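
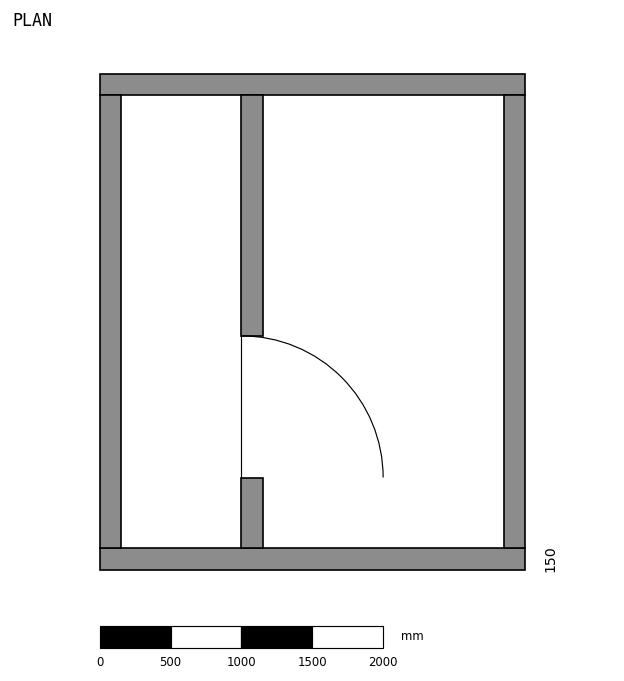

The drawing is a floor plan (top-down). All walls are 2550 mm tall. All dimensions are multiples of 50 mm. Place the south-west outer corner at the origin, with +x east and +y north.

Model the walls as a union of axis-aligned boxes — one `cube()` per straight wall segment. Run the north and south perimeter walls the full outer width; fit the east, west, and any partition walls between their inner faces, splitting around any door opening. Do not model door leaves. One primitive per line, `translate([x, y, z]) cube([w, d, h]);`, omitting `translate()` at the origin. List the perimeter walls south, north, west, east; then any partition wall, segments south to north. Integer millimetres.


cube([3000, 150, 2550]);
translate([0, 3350, 0]) cube([3000, 150, 2550]);
translate([0, 150, 0]) cube([150, 3200, 2550]);
translate([2850, 150, 0]) cube([150, 3200, 2550]);
translate([1000, 150, 0]) cube([150, 500, 2550]);
translate([1000, 1650, 0]) cube([150, 1700, 2550]);


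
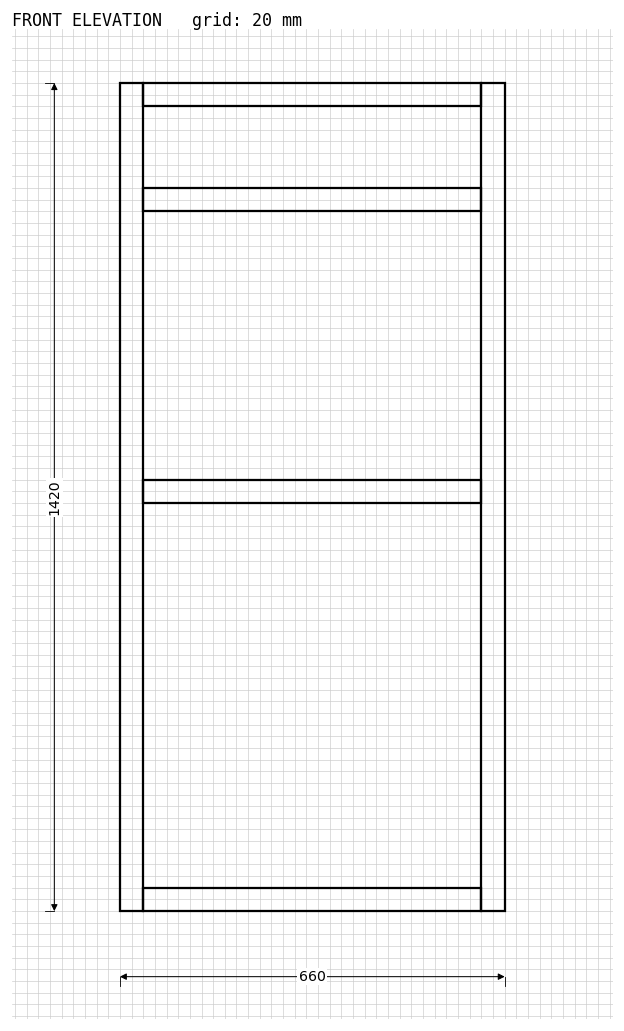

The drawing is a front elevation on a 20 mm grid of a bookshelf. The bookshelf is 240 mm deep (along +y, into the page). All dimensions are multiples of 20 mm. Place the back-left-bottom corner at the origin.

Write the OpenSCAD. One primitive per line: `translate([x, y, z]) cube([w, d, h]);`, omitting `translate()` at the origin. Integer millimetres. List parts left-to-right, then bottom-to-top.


cube([40, 240, 1420]);
translate([40, 0, 0]) cube([580, 240, 40]);
translate([40, 0, 700]) cube([580, 240, 40]);
translate([40, 0, 1200]) cube([580, 240, 40]);
translate([40, 0, 1380]) cube([580, 240, 40]);
translate([620, 0, 0]) cube([40, 240, 1420]);


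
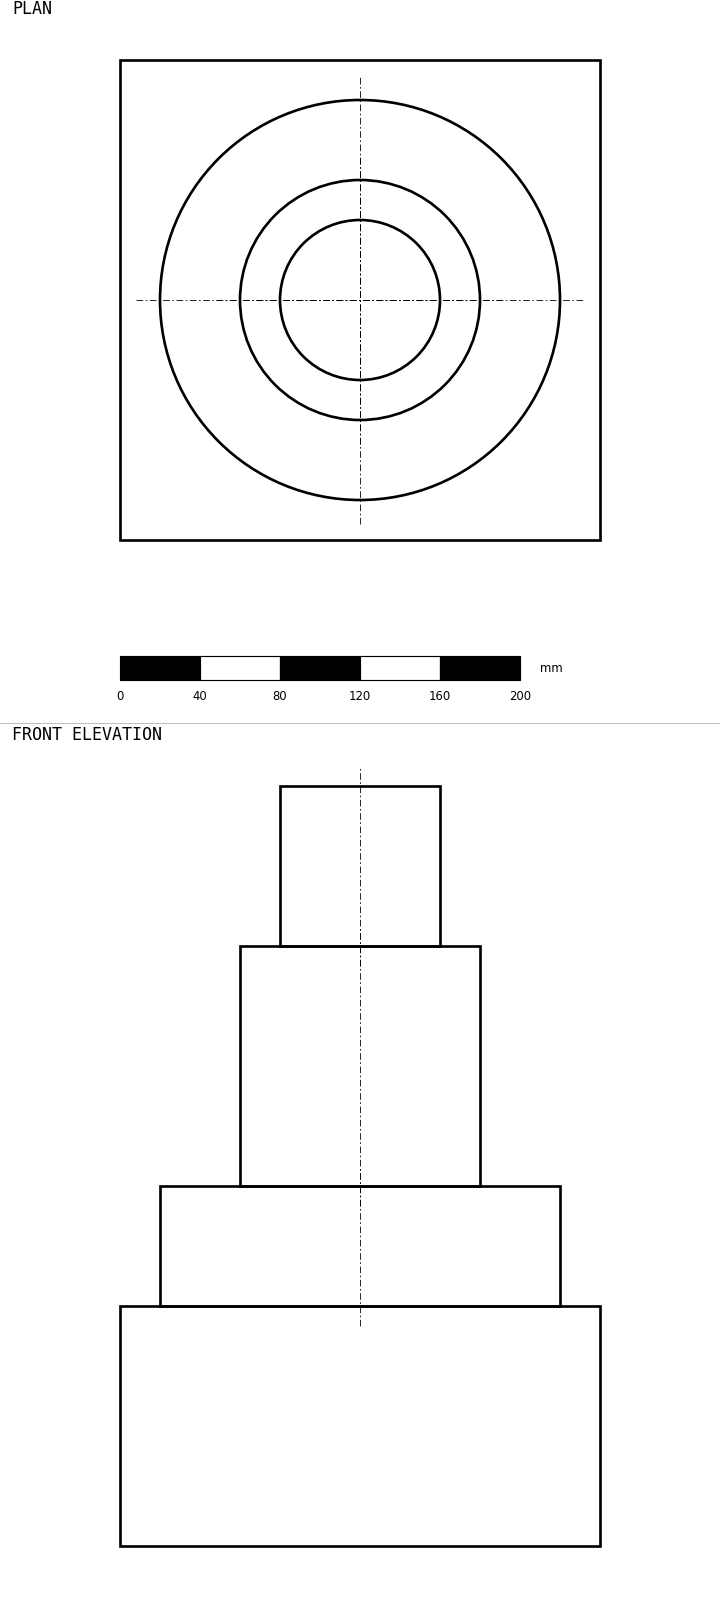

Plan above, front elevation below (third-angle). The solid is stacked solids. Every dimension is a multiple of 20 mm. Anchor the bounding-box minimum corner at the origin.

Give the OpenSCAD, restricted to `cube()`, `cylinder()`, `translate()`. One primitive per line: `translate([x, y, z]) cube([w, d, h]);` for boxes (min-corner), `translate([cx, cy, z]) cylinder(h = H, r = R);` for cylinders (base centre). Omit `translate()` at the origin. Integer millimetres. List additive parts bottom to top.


cube([240, 240, 120]);
translate([120, 120, 120]) cylinder(h = 60, r = 100);
translate([120, 120, 180]) cylinder(h = 120, r = 60);
translate([120, 120, 300]) cylinder(h = 80, r = 40);


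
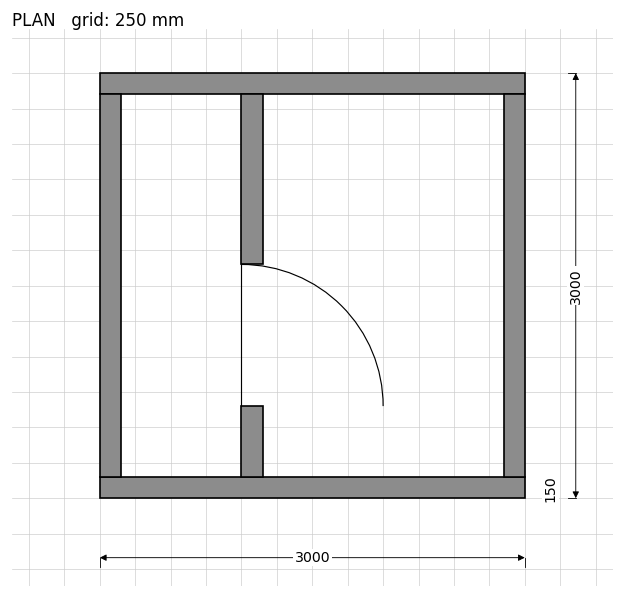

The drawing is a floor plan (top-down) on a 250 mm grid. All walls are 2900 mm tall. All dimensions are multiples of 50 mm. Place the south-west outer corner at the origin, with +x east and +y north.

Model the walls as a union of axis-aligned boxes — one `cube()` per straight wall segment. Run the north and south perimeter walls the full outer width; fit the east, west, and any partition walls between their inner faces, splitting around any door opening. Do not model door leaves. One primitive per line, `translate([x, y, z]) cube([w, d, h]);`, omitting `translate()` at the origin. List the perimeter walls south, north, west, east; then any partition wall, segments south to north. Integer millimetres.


cube([3000, 150, 2900]);
translate([0, 2850, 0]) cube([3000, 150, 2900]);
translate([0, 150, 0]) cube([150, 2700, 2900]);
translate([2850, 150, 0]) cube([150, 2700, 2900]);
translate([1000, 150, 0]) cube([150, 500, 2900]);
translate([1000, 1650, 0]) cube([150, 1200, 2900]);


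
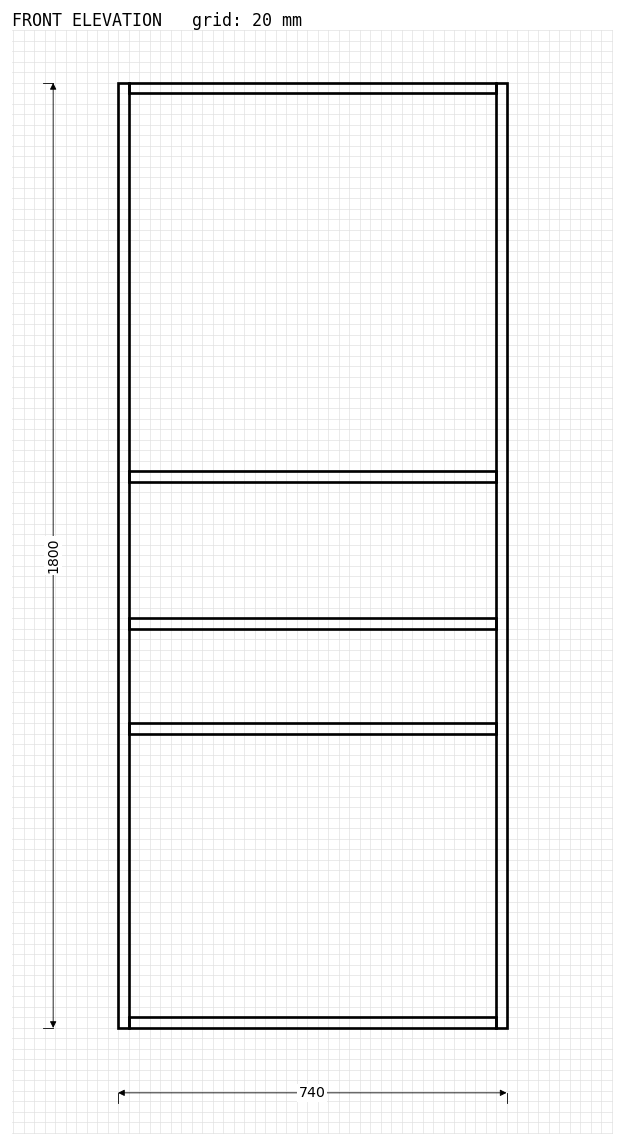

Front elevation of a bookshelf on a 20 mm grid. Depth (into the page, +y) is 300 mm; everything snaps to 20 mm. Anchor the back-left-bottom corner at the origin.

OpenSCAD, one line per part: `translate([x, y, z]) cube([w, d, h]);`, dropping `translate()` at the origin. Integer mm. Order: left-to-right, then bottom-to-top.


cube([20, 300, 1800]);
translate([20, 0, 0]) cube([700, 300, 20]);
translate([20, 0, 560]) cube([700, 300, 20]);
translate([20, 0, 760]) cube([700, 300, 20]);
translate([20, 0, 1040]) cube([700, 300, 20]);
translate([20, 0, 1780]) cube([700, 300, 20]);
translate([720, 0, 0]) cube([20, 300, 1800]);


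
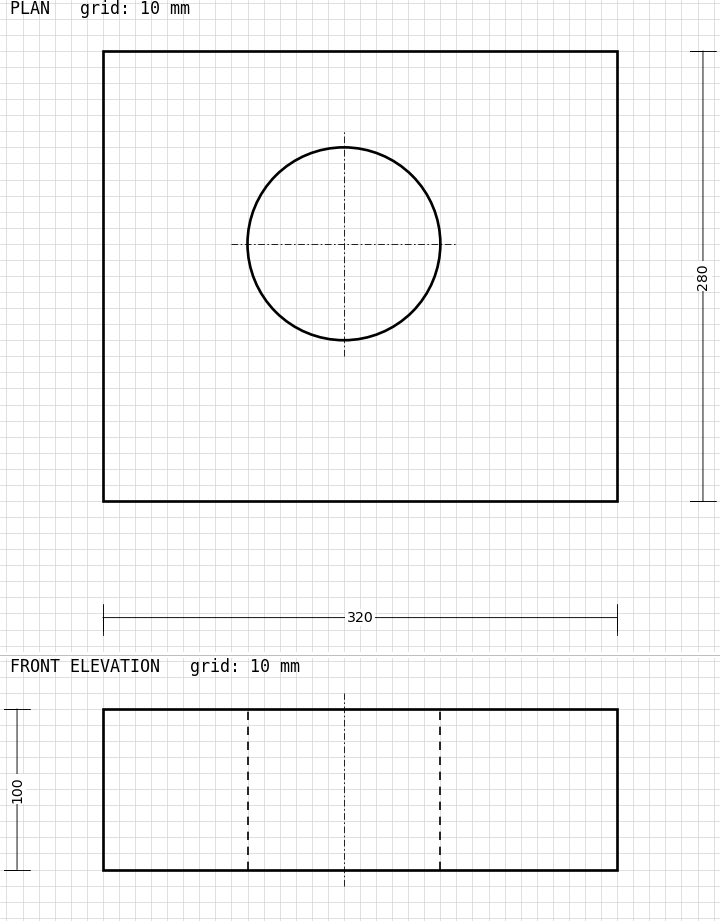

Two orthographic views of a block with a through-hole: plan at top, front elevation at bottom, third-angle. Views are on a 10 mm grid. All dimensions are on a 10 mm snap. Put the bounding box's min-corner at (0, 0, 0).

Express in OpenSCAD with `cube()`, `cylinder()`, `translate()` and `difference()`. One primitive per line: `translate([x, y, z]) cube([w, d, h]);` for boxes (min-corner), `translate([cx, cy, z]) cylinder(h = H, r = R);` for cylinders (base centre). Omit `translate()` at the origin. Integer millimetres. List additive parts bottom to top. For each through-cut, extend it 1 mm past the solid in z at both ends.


difference() {
  cube([320, 280, 100]);
  translate([150, 160, -1]) cylinder(h = 102, r = 60);
}


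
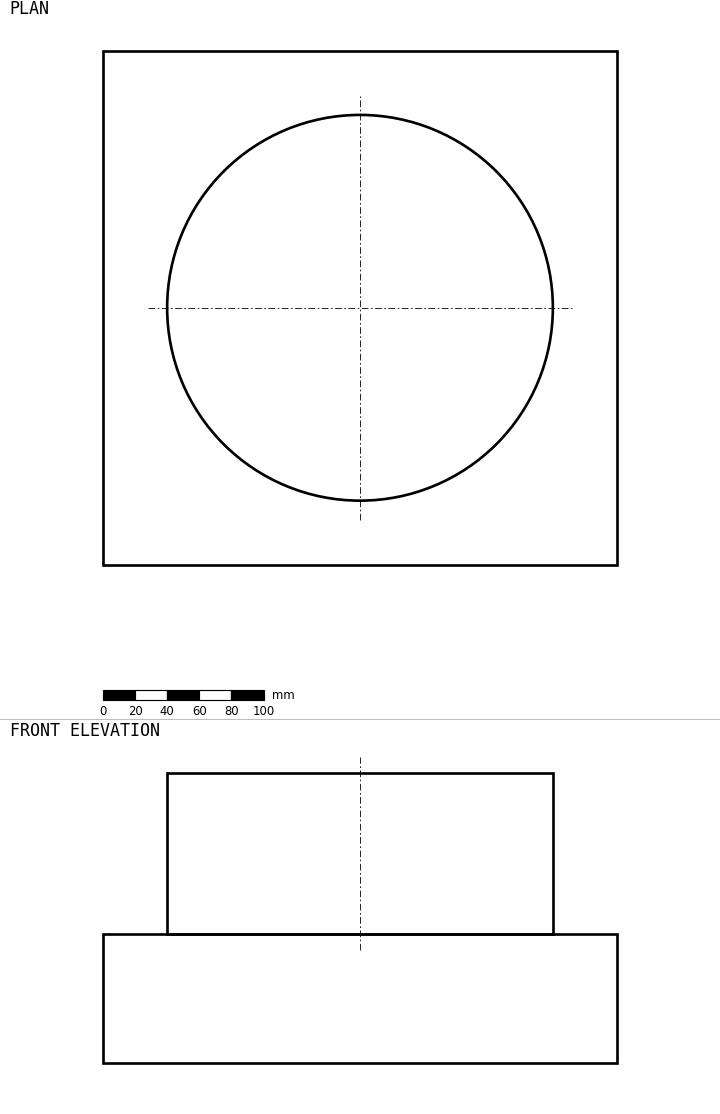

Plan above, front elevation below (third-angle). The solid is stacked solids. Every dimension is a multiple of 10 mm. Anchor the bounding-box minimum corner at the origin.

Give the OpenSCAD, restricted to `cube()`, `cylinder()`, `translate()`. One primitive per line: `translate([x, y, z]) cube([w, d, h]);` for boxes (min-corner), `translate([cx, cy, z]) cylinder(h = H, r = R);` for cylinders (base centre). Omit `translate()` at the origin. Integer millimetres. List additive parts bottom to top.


cube([320, 320, 80]);
translate([160, 160, 80]) cylinder(h = 100, r = 120);


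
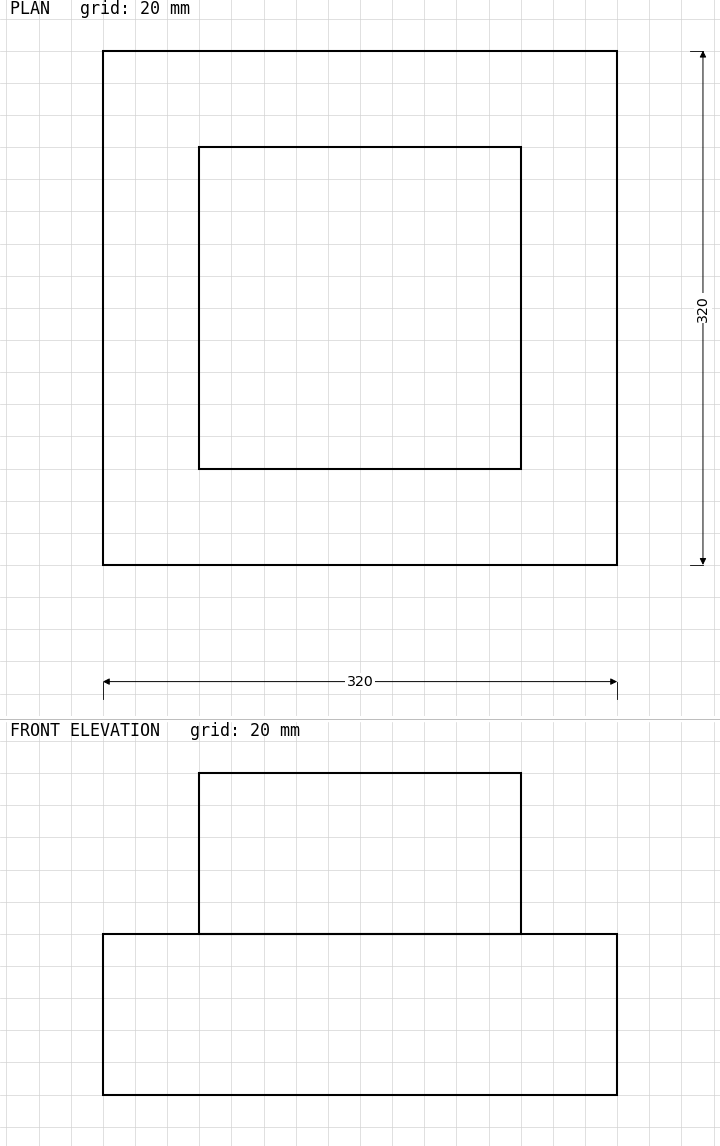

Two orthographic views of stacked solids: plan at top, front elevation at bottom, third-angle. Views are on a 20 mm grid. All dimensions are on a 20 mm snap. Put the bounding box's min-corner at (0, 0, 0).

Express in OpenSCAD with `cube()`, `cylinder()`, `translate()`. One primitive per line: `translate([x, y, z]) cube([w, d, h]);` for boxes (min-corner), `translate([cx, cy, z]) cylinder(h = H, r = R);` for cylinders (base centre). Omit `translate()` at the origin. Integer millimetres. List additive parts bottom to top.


cube([320, 320, 100]);
translate([60, 60, 100]) cube([200, 200, 100]);


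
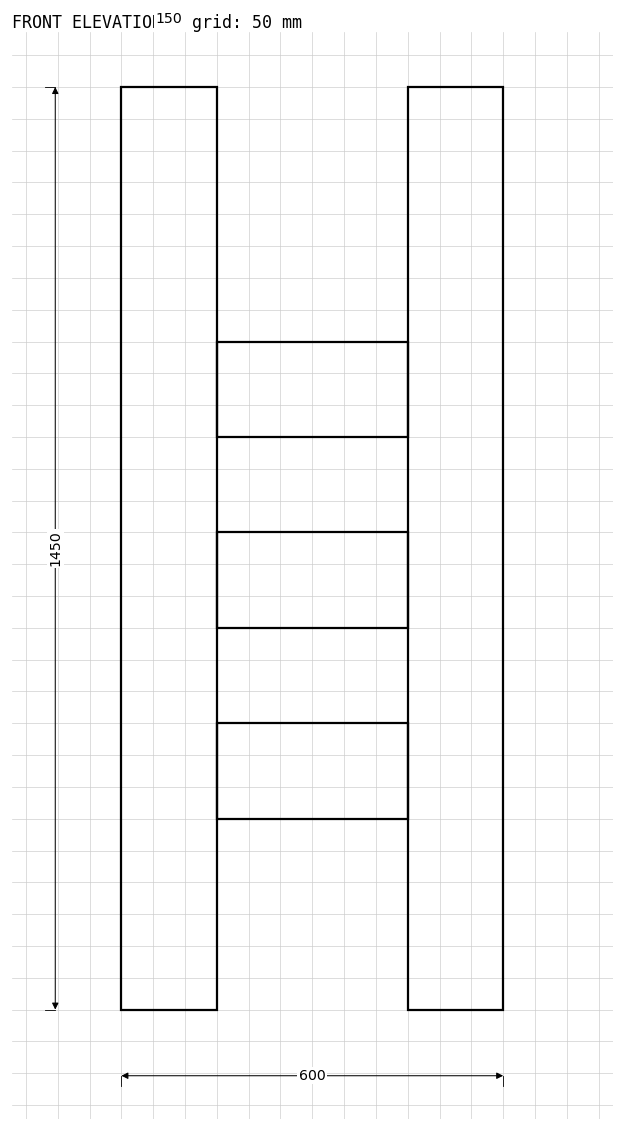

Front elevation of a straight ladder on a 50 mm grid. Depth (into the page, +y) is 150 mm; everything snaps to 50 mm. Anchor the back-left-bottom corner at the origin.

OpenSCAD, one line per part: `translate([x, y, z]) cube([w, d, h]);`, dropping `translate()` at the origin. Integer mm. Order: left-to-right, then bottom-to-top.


cube([150, 150, 1450]);
translate([150, 0, 300]) cube([300, 150, 150]);
translate([150, 0, 600]) cube([300, 150, 150]);
translate([150, 0, 900]) cube([300, 150, 150]);
translate([450, 0, 0]) cube([150, 150, 1450]);


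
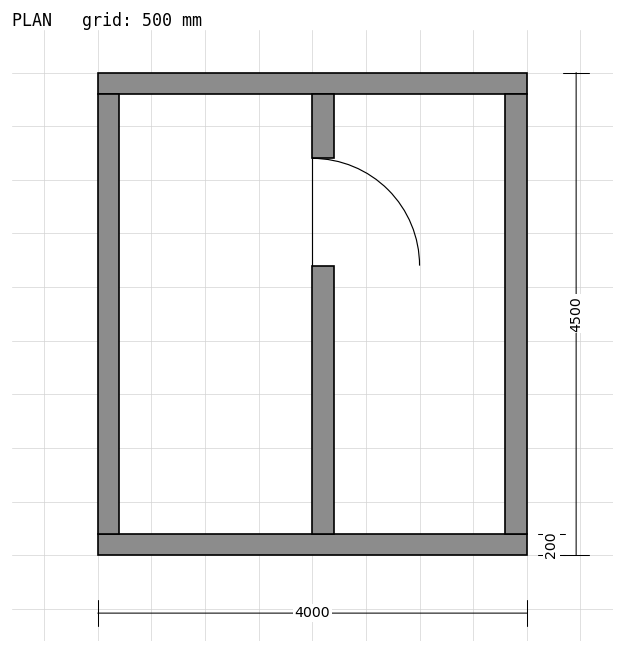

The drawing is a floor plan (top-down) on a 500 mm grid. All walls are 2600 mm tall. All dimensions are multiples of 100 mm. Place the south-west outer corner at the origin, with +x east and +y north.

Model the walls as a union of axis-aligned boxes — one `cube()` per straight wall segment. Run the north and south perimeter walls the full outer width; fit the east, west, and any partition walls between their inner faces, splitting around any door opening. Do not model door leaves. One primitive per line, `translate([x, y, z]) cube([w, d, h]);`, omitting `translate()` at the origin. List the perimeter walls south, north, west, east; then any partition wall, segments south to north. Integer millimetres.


cube([4000, 200, 2600]);
translate([0, 4300, 0]) cube([4000, 200, 2600]);
translate([0, 200, 0]) cube([200, 4100, 2600]);
translate([3800, 200, 0]) cube([200, 4100, 2600]);
translate([2000, 200, 0]) cube([200, 2500, 2600]);
translate([2000, 3700, 0]) cube([200, 600, 2600]);


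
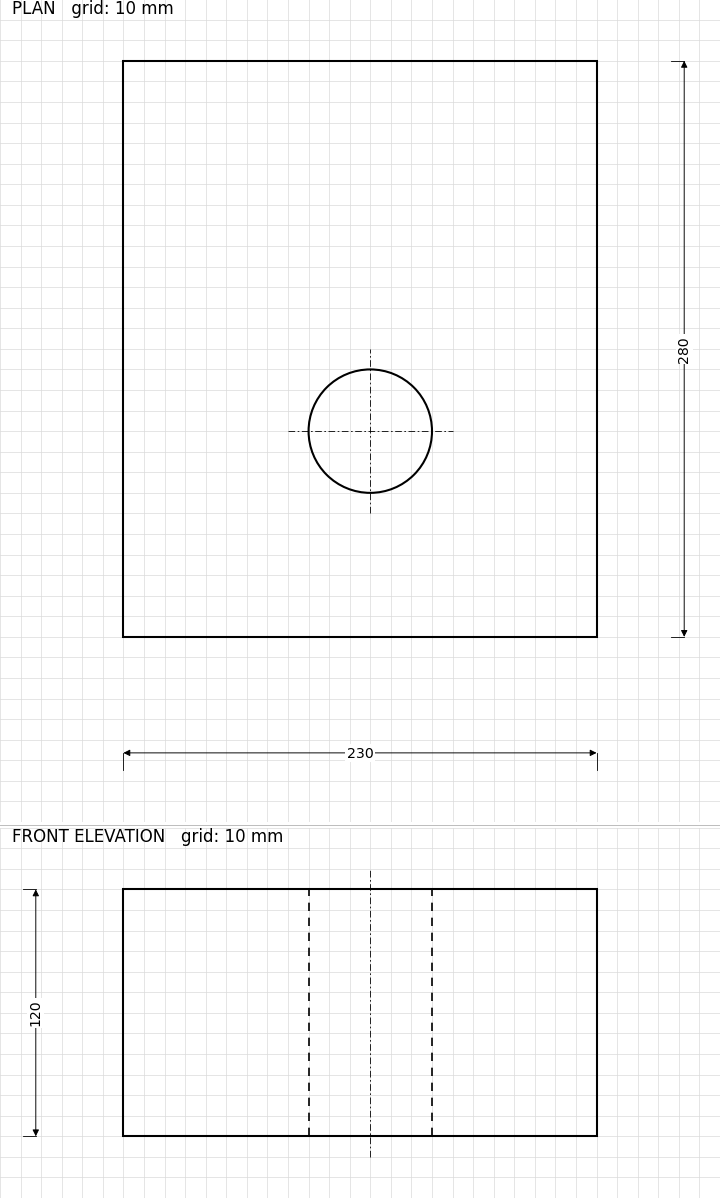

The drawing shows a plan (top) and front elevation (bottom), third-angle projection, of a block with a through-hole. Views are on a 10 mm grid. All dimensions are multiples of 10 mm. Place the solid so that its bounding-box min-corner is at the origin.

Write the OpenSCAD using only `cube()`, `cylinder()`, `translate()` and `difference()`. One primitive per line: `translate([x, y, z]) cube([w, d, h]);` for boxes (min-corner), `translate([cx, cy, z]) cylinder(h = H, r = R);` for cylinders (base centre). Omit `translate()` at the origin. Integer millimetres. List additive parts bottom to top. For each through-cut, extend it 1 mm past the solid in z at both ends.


difference() {
  cube([230, 280, 120]);
  translate([120, 100, -1]) cylinder(h = 122, r = 30);
}


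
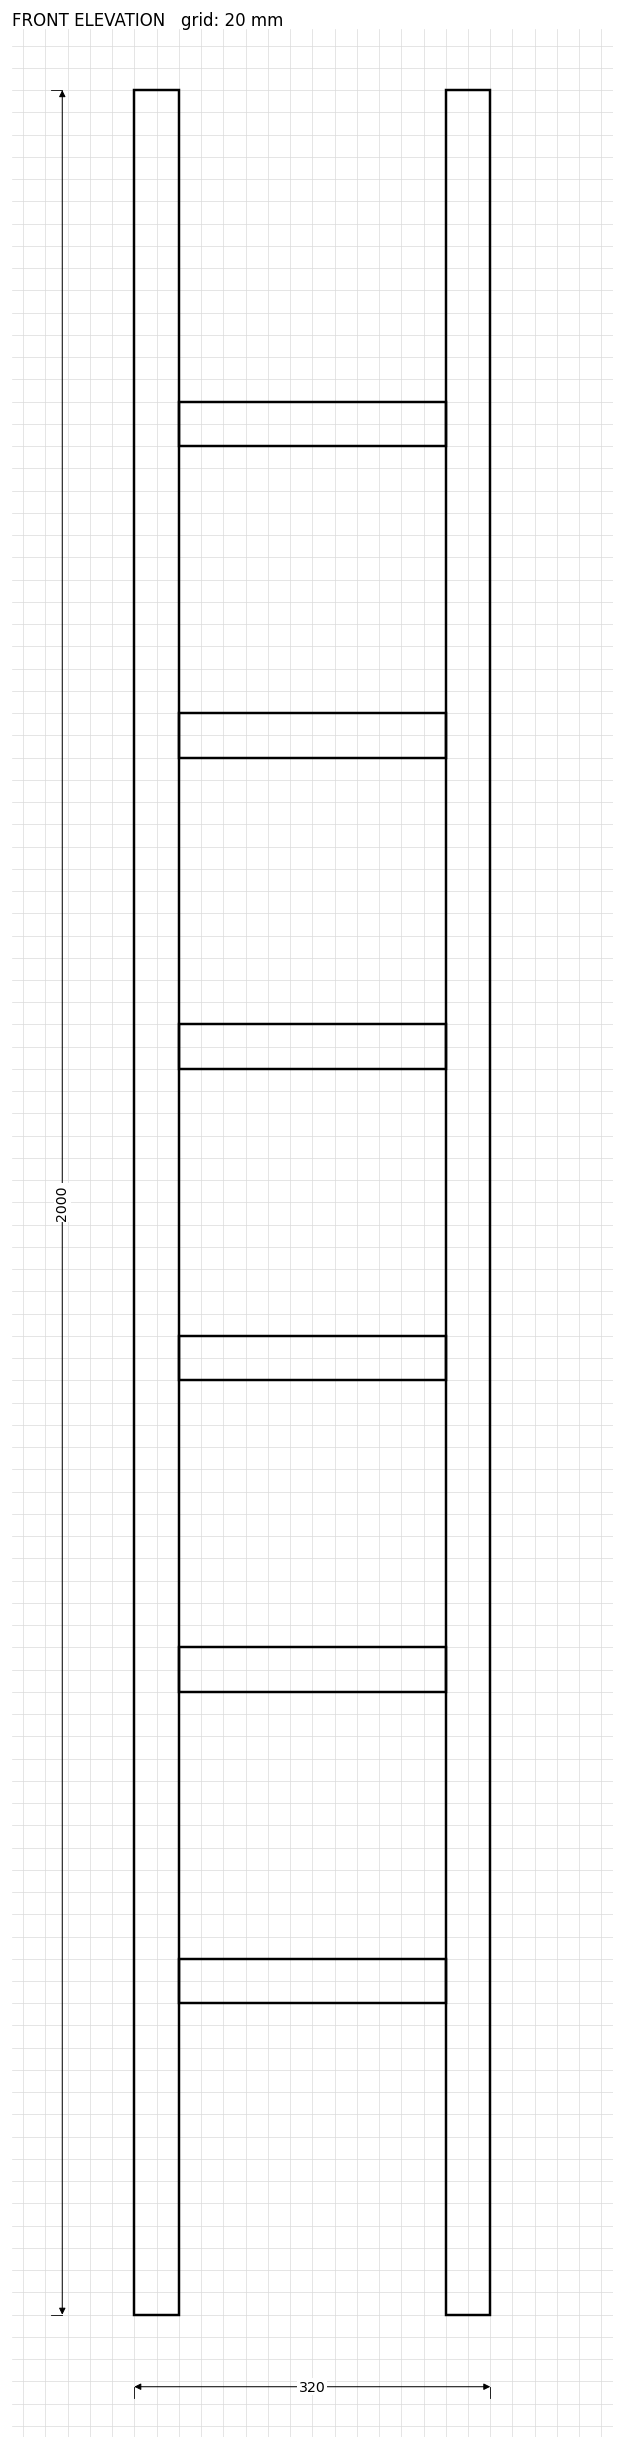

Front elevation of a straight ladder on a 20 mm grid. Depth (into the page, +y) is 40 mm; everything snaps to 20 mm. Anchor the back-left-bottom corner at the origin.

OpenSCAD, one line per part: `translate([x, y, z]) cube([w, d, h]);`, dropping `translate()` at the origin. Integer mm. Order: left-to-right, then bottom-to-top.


cube([40, 40, 2000]);
translate([40, 0, 280]) cube([240, 40, 40]);
translate([40, 0, 560]) cube([240, 40, 40]);
translate([40, 0, 840]) cube([240, 40, 40]);
translate([40, 0, 1120]) cube([240, 40, 40]);
translate([40, 0, 1400]) cube([240, 40, 40]);
translate([40, 0, 1680]) cube([240, 40, 40]);
translate([280, 0, 0]) cube([40, 40, 2000]);


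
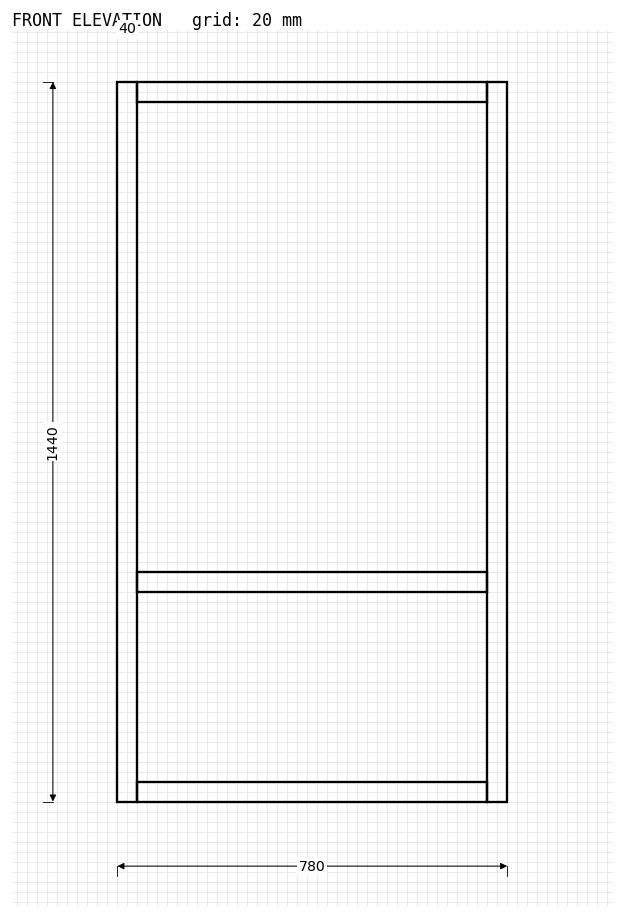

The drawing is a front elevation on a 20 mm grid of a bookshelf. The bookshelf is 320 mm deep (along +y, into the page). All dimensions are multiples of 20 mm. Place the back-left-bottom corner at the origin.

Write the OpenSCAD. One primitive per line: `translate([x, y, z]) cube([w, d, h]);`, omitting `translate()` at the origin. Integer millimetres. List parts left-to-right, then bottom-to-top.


cube([40, 320, 1440]);
translate([40, 0, 0]) cube([700, 320, 40]);
translate([40, 0, 420]) cube([700, 320, 40]);
translate([40, 0, 1400]) cube([700, 320, 40]);
translate([740, 0, 0]) cube([40, 320, 1440]);


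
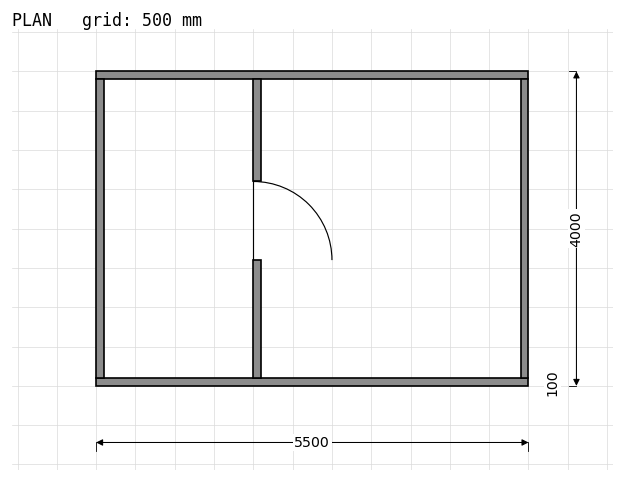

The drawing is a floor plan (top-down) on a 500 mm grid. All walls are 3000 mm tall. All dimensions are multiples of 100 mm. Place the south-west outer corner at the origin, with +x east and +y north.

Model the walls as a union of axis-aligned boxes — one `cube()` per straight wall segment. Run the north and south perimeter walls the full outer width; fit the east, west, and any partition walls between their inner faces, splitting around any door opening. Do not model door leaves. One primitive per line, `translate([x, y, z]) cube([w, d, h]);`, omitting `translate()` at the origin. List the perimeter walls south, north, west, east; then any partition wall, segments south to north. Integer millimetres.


cube([5500, 100, 3000]);
translate([0, 3900, 0]) cube([5500, 100, 3000]);
translate([0, 100, 0]) cube([100, 3800, 3000]);
translate([5400, 100, 0]) cube([100, 3800, 3000]);
translate([2000, 100, 0]) cube([100, 1500, 3000]);
translate([2000, 2600, 0]) cube([100, 1300, 3000]);


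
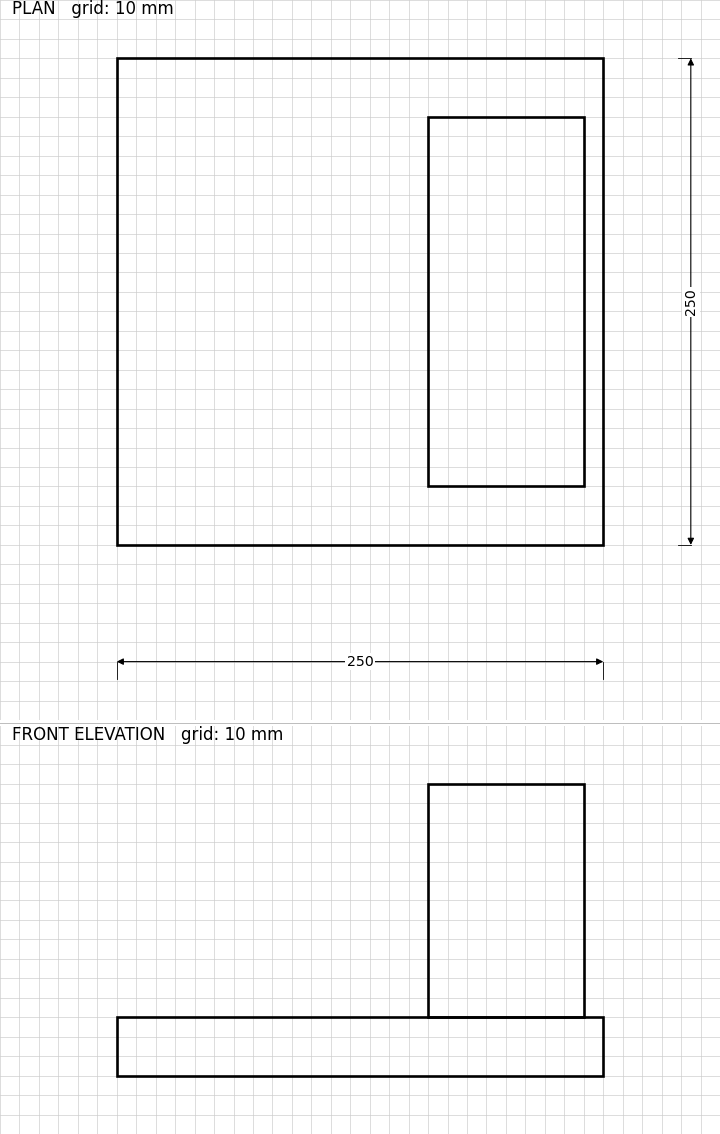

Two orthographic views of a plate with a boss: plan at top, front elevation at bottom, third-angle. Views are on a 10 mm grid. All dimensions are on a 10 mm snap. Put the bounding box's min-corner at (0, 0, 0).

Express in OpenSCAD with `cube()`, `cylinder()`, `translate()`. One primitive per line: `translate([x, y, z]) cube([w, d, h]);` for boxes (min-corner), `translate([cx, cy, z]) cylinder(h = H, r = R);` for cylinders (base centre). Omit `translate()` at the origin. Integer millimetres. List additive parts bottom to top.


cube([250, 250, 30]);
translate([160, 30, 30]) cube([80, 190, 120]);


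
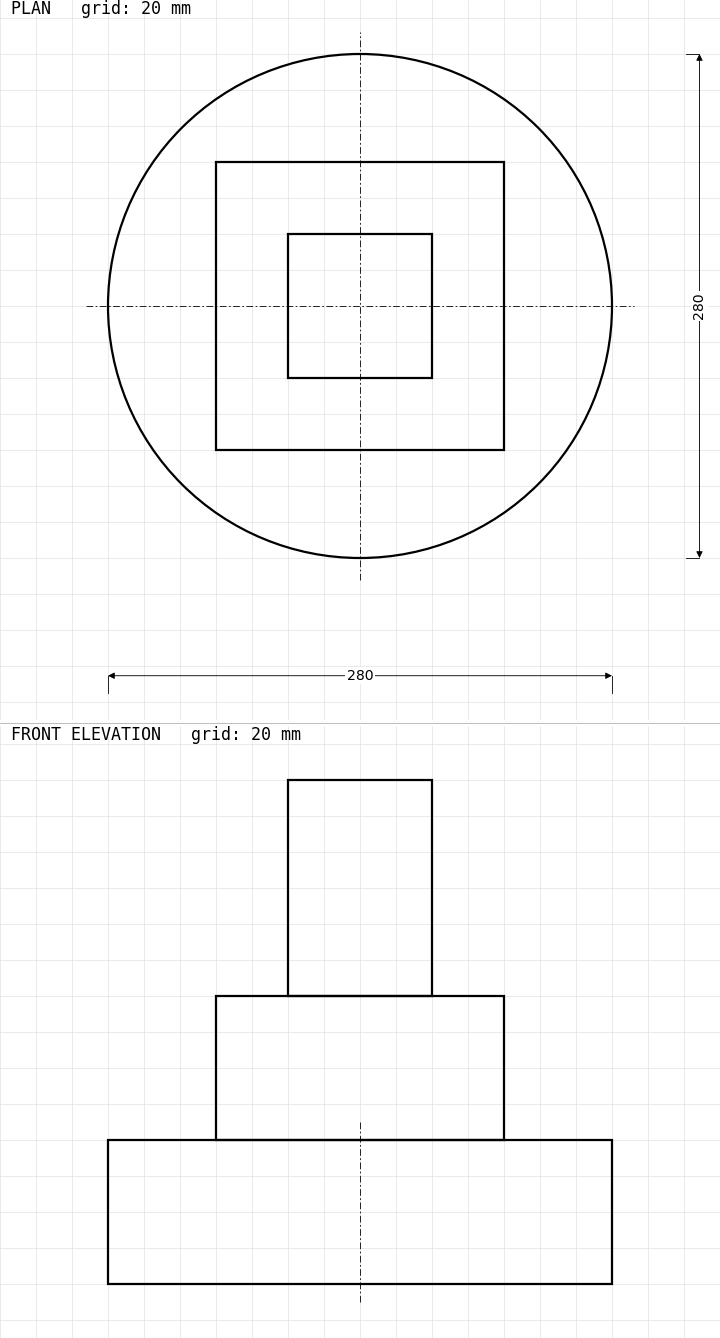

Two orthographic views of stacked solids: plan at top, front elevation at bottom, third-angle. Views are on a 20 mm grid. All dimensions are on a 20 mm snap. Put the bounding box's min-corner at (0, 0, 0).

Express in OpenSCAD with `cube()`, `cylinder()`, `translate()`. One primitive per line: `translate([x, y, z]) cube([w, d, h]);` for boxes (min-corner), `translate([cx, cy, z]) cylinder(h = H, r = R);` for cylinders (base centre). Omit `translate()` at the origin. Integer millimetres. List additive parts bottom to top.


translate([140, 140, 0]) cylinder(h = 80, r = 140);
translate([60, 60, 80]) cube([160, 160, 80]);
translate([100, 100, 160]) cube([80, 80, 120]);


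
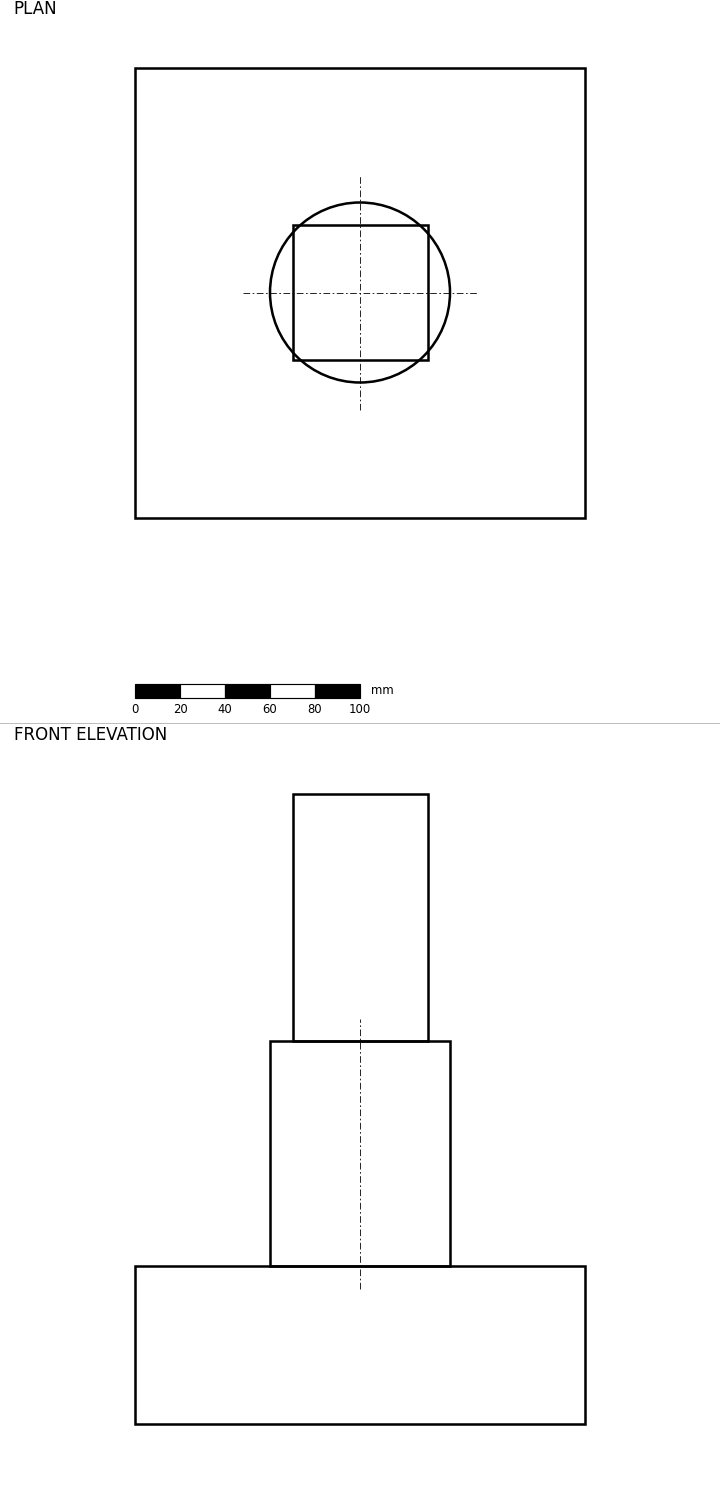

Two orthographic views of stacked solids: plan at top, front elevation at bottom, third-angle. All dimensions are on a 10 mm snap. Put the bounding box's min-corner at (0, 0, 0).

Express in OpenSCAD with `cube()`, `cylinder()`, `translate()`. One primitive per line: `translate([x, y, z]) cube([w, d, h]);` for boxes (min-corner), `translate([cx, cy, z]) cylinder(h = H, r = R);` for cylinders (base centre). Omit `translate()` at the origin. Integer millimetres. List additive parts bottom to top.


cube([200, 200, 70]);
translate([100, 100, 70]) cylinder(h = 100, r = 40);
translate([70, 70, 170]) cube([60, 60, 110]);


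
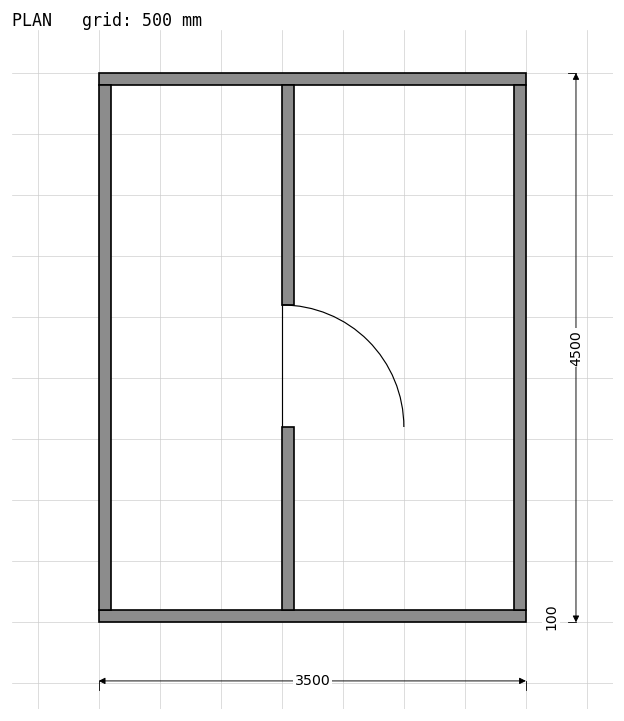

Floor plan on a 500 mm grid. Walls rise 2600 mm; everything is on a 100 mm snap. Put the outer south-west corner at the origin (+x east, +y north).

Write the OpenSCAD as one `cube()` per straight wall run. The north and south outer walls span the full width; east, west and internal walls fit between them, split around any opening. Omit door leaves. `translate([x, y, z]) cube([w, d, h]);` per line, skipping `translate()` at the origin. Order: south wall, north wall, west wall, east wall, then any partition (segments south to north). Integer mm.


cube([3500, 100, 2600]);
translate([0, 4400, 0]) cube([3500, 100, 2600]);
translate([0, 100, 0]) cube([100, 4300, 2600]);
translate([3400, 100, 0]) cube([100, 4300, 2600]);
translate([1500, 100, 0]) cube([100, 1500, 2600]);
translate([1500, 2600, 0]) cube([100, 1800, 2600]);


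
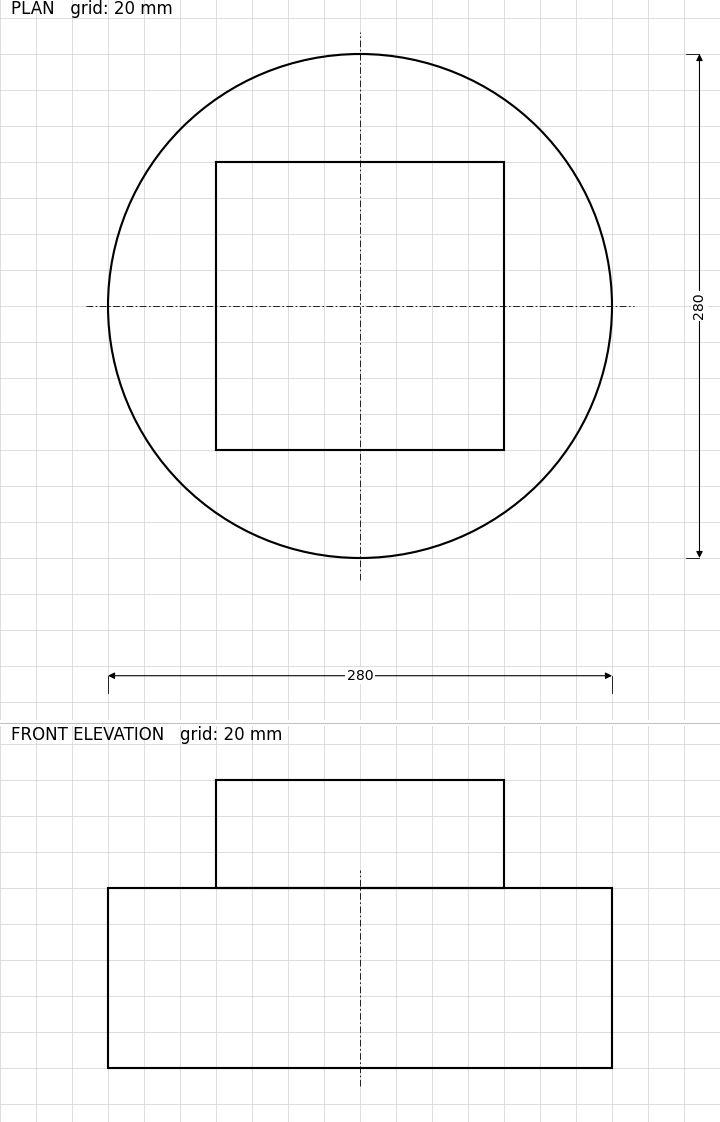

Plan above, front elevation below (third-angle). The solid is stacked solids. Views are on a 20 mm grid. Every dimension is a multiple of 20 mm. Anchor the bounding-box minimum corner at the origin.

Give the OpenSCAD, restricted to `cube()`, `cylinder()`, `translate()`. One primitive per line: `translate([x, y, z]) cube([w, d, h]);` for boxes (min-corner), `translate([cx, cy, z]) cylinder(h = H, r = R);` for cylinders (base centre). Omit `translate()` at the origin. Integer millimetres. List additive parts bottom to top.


translate([140, 140, 0]) cylinder(h = 100, r = 140);
translate([60, 60, 100]) cube([160, 160, 60]);


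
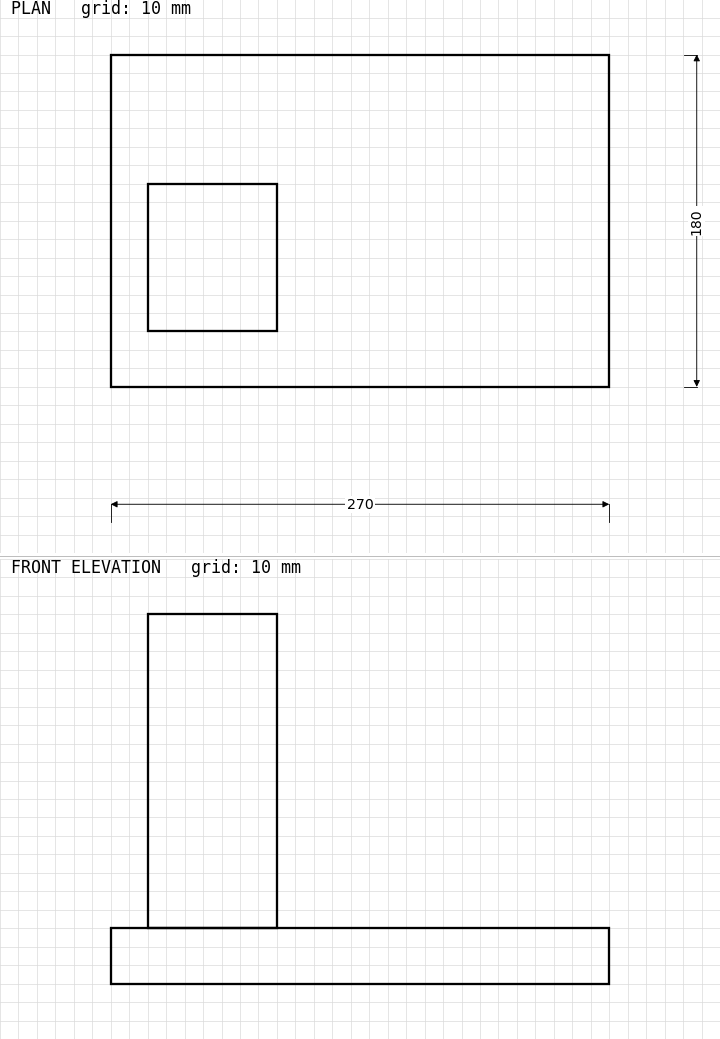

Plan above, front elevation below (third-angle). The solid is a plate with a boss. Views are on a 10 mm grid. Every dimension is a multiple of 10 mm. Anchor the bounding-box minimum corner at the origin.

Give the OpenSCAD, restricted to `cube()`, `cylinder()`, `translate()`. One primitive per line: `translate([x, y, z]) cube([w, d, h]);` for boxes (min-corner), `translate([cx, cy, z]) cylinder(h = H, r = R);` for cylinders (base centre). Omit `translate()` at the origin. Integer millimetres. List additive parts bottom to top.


cube([270, 180, 30]);
translate([20, 30, 30]) cube([70, 80, 170]);


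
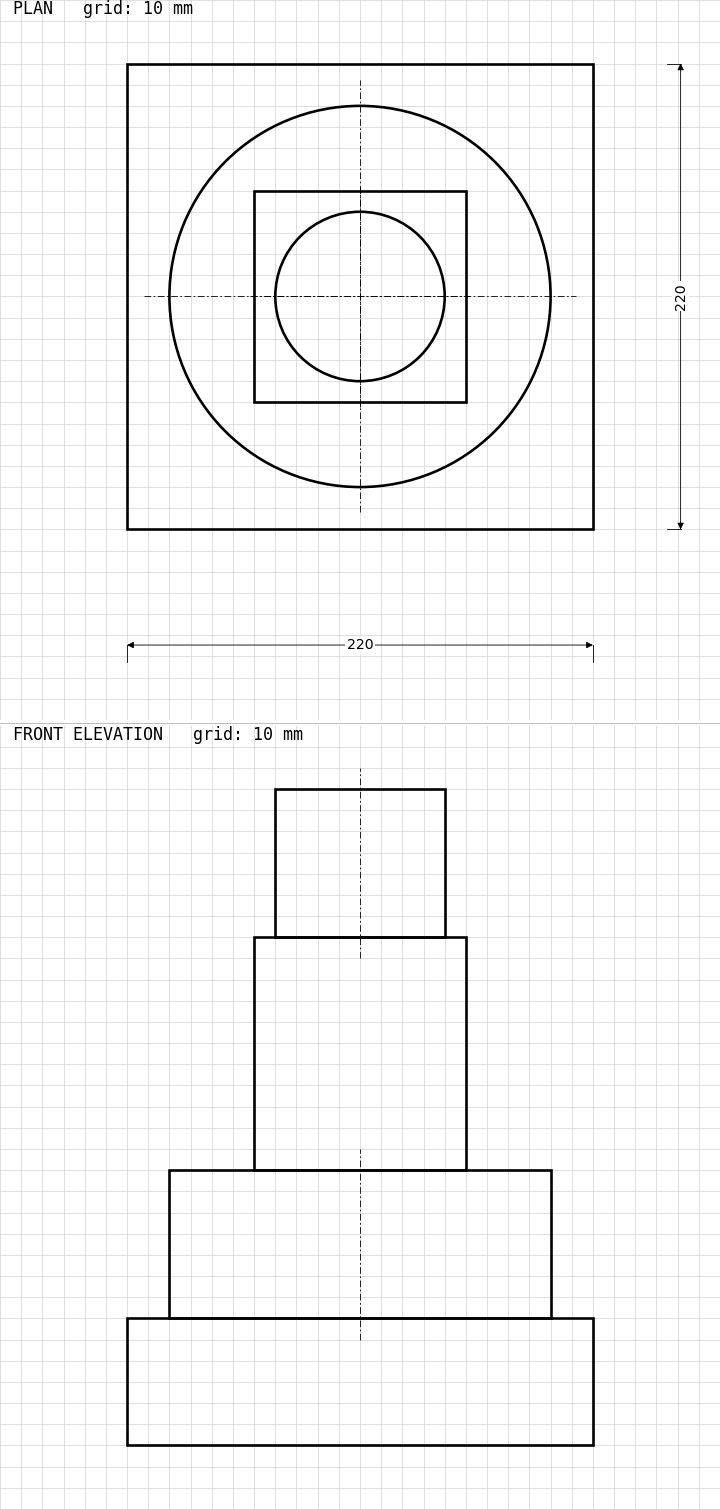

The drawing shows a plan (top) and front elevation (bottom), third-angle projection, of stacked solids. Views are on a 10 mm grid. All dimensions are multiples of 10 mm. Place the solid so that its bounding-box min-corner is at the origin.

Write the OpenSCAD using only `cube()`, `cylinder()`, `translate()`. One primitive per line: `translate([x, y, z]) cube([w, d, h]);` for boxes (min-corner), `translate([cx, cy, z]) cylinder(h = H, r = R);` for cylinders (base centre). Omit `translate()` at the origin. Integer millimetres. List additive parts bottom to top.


cube([220, 220, 60]);
translate([110, 110, 60]) cylinder(h = 70, r = 90);
translate([60, 60, 130]) cube([100, 100, 110]);
translate([110, 110, 240]) cylinder(h = 70, r = 40);


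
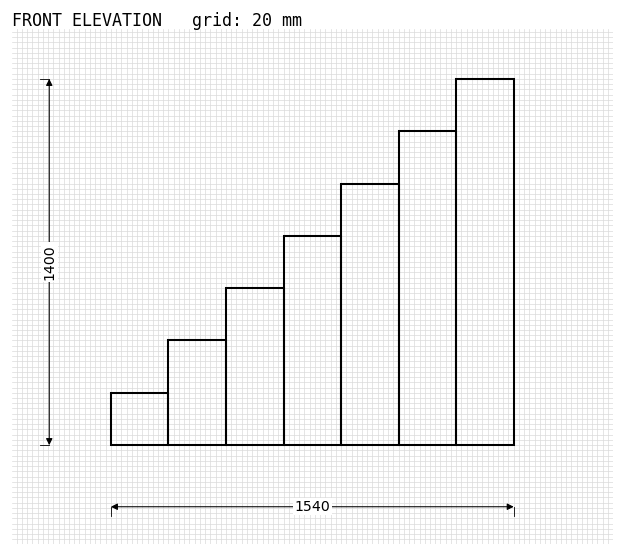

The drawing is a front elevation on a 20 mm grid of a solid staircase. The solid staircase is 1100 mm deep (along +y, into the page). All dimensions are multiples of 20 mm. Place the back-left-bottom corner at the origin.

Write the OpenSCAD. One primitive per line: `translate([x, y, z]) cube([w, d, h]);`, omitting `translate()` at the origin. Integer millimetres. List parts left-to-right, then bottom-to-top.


cube([220, 1100, 200]);
translate([220, 0, 0]) cube([220, 1100, 400]);
translate([440, 0, 0]) cube([220, 1100, 600]);
translate([660, 0, 0]) cube([220, 1100, 800]);
translate([880, 0, 0]) cube([220, 1100, 1000]);
translate([1100, 0, 0]) cube([220, 1100, 1200]);
translate([1320, 0, 0]) cube([220, 1100, 1400]);


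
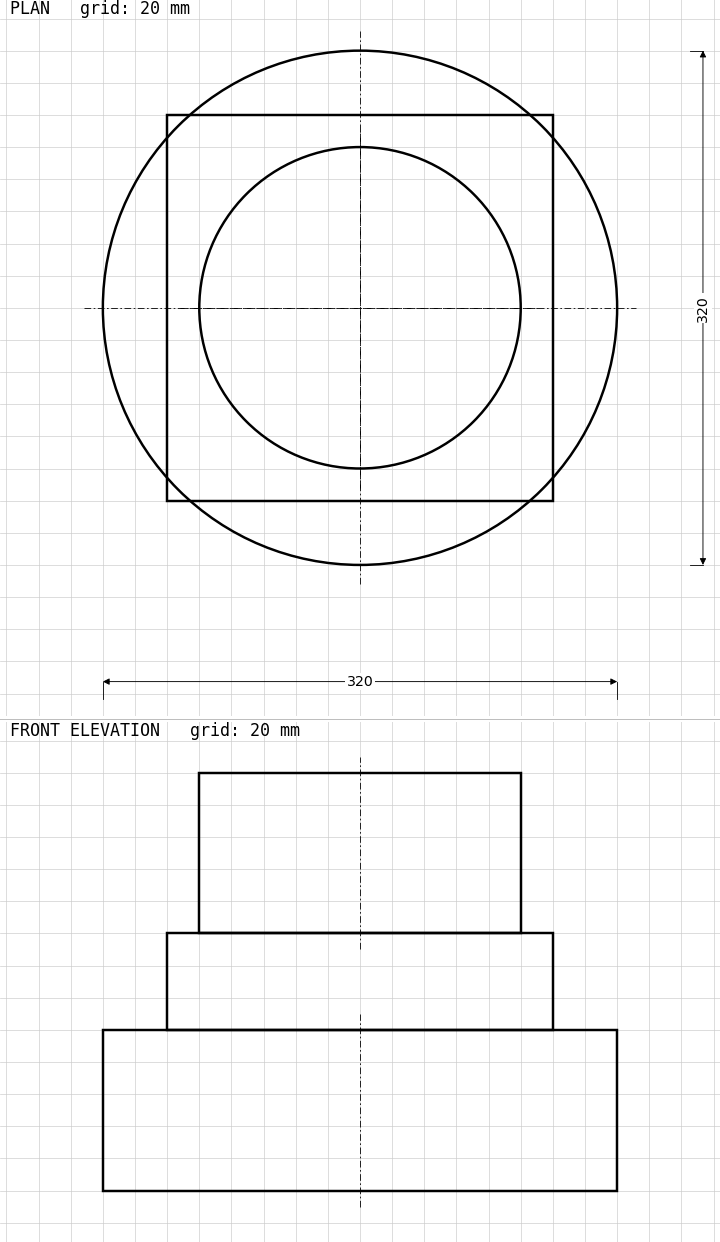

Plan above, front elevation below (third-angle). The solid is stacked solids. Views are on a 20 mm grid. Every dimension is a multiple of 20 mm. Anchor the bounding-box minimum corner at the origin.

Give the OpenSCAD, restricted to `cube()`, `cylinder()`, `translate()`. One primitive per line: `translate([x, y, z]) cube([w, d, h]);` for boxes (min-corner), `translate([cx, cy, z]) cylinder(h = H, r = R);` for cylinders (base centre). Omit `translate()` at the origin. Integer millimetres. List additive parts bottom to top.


translate([160, 160, 0]) cylinder(h = 100, r = 160);
translate([40, 40, 100]) cube([240, 240, 60]);
translate([160, 160, 160]) cylinder(h = 100, r = 100);


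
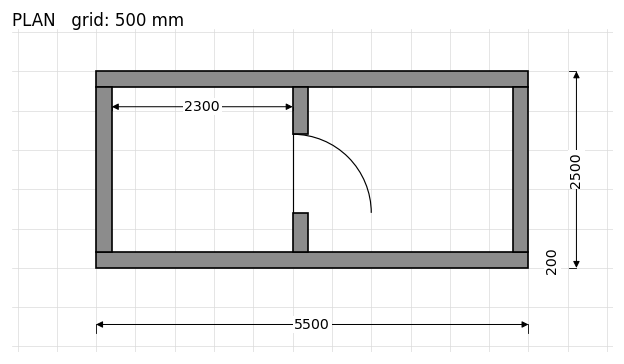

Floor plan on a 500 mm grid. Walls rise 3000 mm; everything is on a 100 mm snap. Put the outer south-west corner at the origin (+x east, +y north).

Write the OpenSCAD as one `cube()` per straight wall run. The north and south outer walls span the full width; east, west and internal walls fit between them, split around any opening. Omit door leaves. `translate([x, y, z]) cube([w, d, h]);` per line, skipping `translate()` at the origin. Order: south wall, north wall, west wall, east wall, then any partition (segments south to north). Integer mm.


cube([5500, 200, 3000]);
translate([0, 2300, 0]) cube([5500, 200, 3000]);
translate([0, 200, 0]) cube([200, 2100, 3000]);
translate([5300, 200, 0]) cube([200, 2100, 3000]);
translate([2500, 200, 0]) cube([200, 500, 3000]);
translate([2500, 1700, 0]) cube([200, 600, 3000]);


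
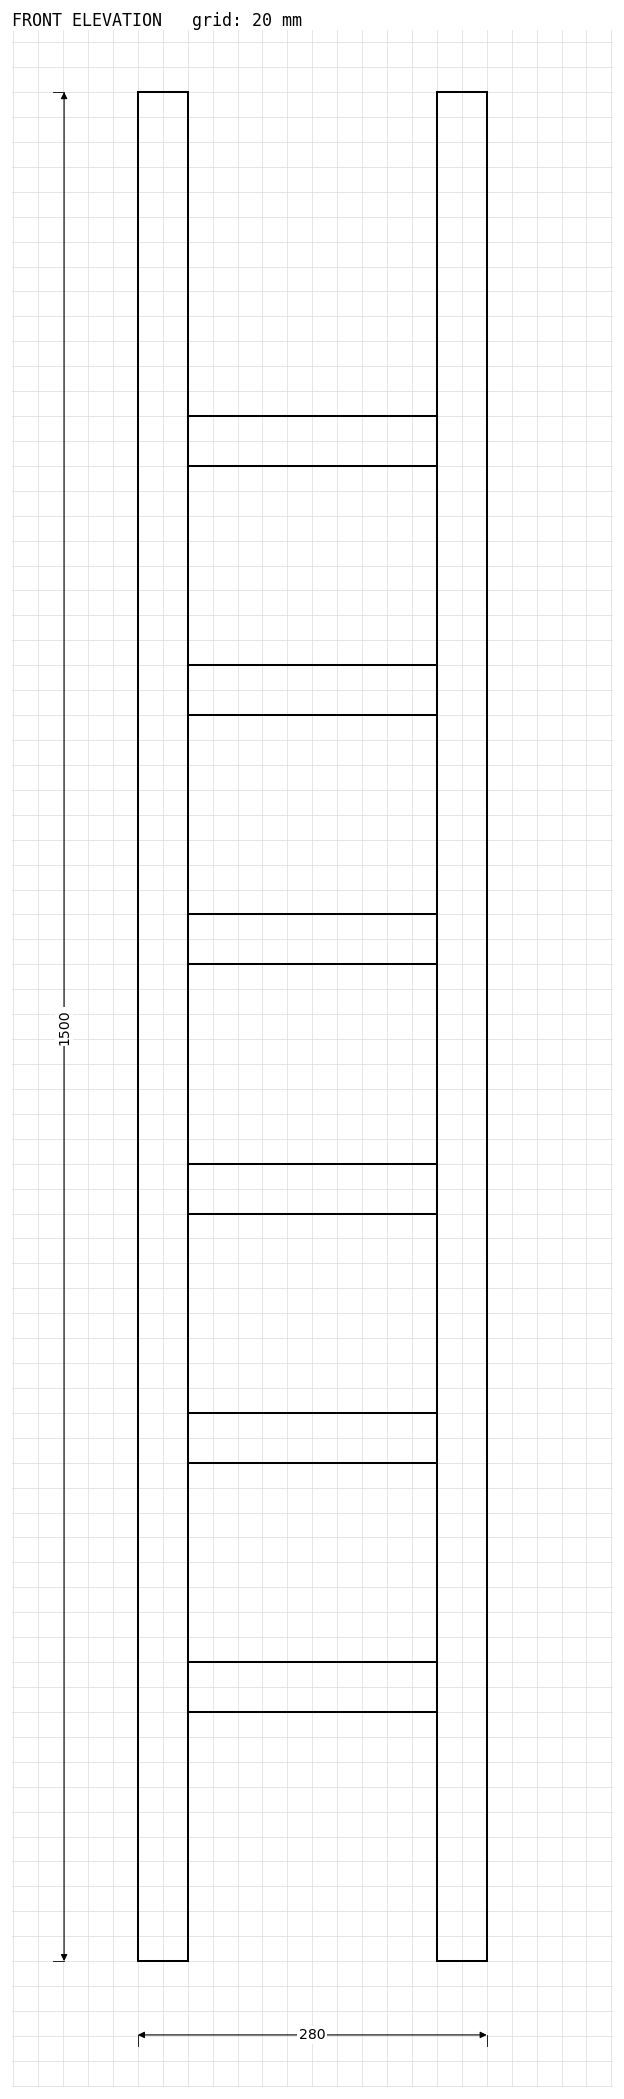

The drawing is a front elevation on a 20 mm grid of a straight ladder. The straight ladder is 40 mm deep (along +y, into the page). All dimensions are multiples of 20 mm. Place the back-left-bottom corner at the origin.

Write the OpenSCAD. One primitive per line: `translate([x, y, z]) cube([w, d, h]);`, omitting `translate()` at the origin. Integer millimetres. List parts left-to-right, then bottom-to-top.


cube([40, 40, 1500]);
translate([40, 0, 200]) cube([200, 40, 40]);
translate([40, 0, 400]) cube([200, 40, 40]);
translate([40, 0, 600]) cube([200, 40, 40]);
translate([40, 0, 800]) cube([200, 40, 40]);
translate([40, 0, 1000]) cube([200, 40, 40]);
translate([40, 0, 1200]) cube([200, 40, 40]);
translate([240, 0, 0]) cube([40, 40, 1500]);


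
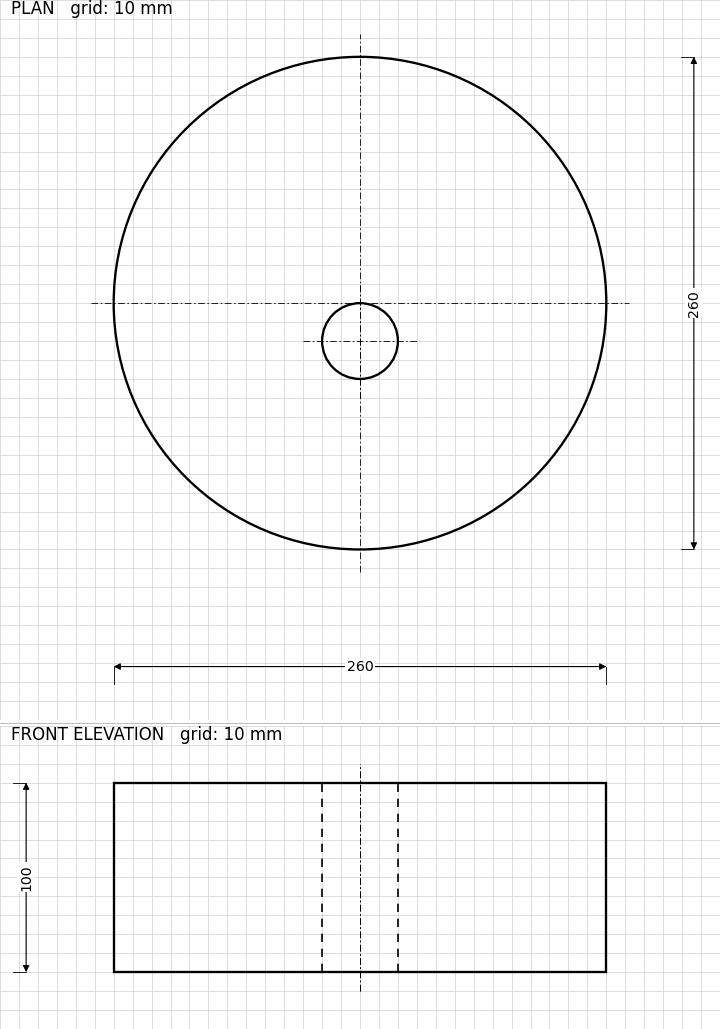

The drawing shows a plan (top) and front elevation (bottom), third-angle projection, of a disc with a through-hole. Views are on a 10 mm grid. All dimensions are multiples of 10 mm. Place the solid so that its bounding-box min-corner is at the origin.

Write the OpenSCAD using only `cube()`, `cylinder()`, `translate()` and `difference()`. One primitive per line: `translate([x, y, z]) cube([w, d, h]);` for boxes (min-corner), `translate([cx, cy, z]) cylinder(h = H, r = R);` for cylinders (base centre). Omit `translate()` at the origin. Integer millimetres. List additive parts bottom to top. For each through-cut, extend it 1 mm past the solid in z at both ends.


difference() {
  translate([130, 130, 0]) cylinder(h = 100, r = 130);
  translate([130, 110, -1]) cylinder(h = 102, r = 20);
}


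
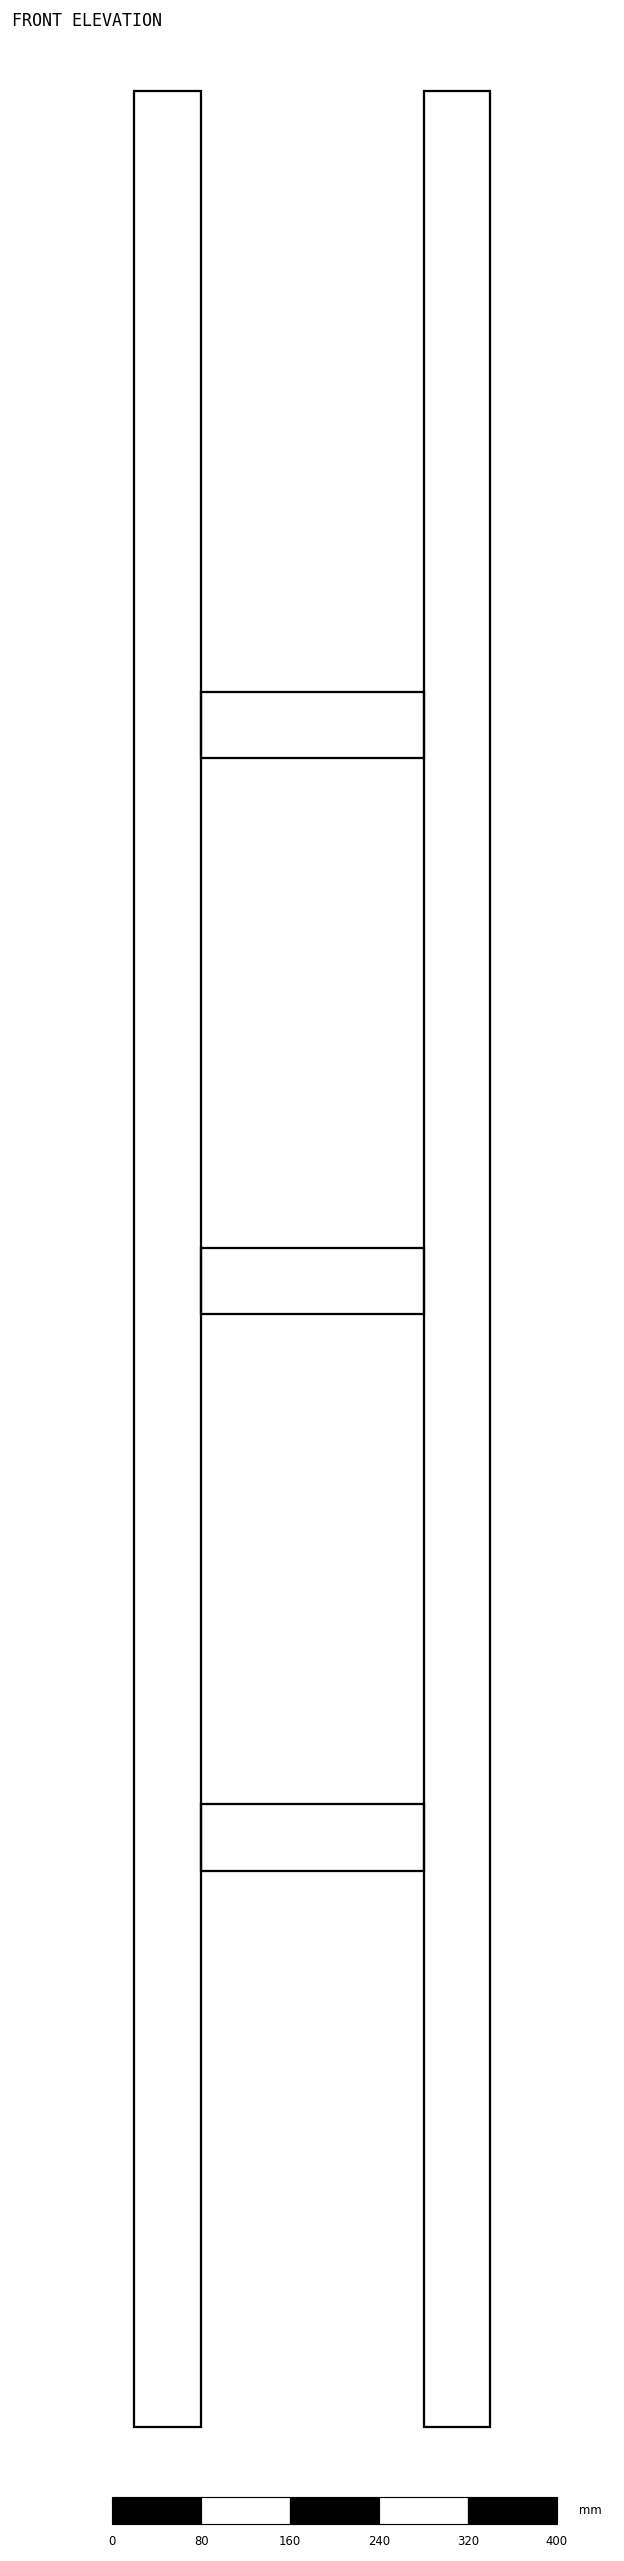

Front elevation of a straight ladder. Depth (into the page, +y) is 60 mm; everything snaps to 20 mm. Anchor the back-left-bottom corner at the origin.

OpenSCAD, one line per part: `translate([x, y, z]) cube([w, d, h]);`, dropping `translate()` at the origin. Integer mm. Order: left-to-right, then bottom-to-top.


cube([60, 60, 2100]);
translate([60, 0, 500]) cube([200, 60, 60]);
translate([60, 0, 1000]) cube([200, 60, 60]);
translate([60, 0, 1500]) cube([200, 60, 60]);
translate([260, 0, 0]) cube([60, 60, 2100]);


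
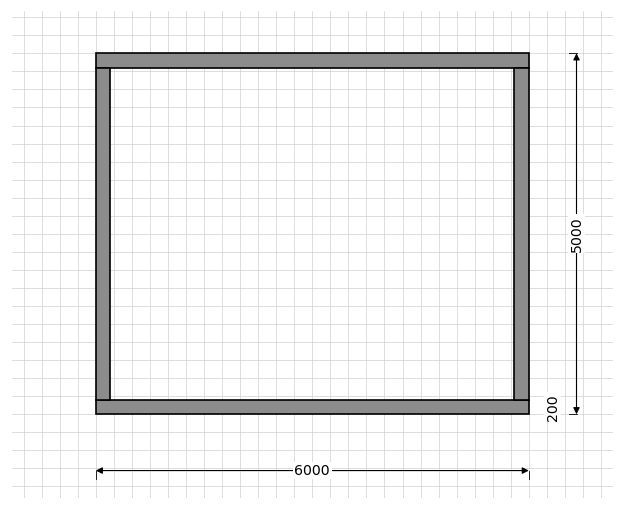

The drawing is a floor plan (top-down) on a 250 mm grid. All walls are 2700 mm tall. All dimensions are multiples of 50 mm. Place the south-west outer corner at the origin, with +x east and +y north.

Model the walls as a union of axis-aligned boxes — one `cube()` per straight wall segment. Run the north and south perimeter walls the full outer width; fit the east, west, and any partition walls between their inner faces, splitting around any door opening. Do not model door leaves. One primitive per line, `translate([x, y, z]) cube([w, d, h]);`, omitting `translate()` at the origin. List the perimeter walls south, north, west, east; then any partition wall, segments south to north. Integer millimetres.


cube([6000, 200, 2700]);
translate([0, 4800, 0]) cube([6000, 200, 2700]);
translate([0, 200, 0]) cube([200, 4600, 2700]);
translate([5800, 200, 0]) cube([200, 4600, 2700]);


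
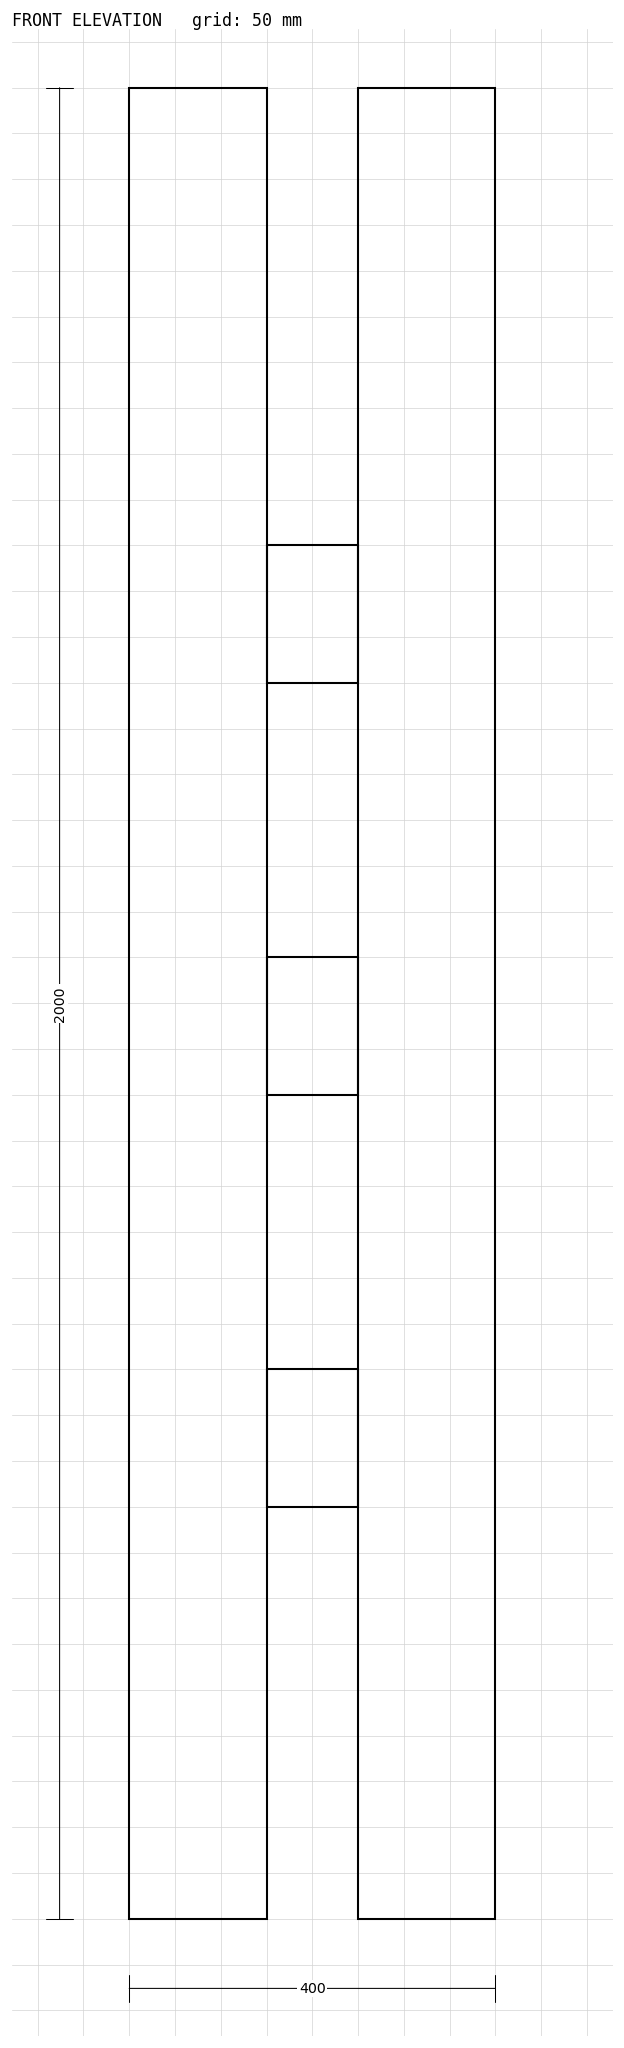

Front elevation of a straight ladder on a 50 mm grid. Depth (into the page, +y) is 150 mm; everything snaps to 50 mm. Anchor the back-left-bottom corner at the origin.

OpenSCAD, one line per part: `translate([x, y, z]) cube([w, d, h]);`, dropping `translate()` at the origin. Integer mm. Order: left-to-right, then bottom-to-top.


cube([150, 150, 2000]);
translate([150, 0, 450]) cube([100, 150, 150]);
translate([150, 0, 900]) cube([100, 150, 150]);
translate([150, 0, 1350]) cube([100, 150, 150]);
translate([250, 0, 0]) cube([150, 150, 2000]);


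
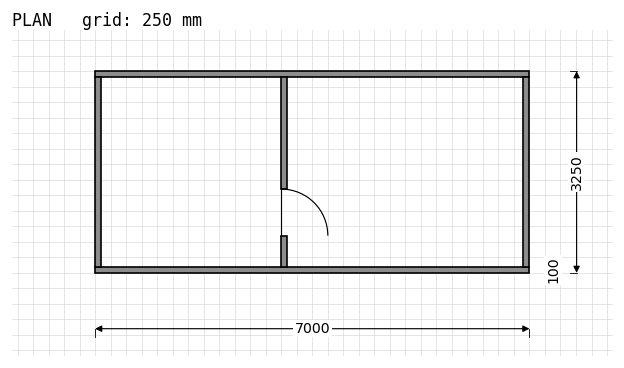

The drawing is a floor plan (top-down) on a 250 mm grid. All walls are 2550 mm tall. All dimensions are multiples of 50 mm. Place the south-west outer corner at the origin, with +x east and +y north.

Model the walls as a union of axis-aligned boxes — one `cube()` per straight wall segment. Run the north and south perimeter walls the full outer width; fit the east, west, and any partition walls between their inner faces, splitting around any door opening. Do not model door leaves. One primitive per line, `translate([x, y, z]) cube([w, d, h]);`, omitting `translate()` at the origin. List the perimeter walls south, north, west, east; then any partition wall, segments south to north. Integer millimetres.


cube([7000, 100, 2550]);
translate([0, 3150, 0]) cube([7000, 100, 2550]);
translate([0, 100, 0]) cube([100, 3050, 2550]);
translate([6900, 100, 0]) cube([100, 3050, 2550]);
translate([3000, 100, 0]) cube([100, 500, 2550]);
translate([3000, 1350, 0]) cube([100, 1800, 2550]);
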